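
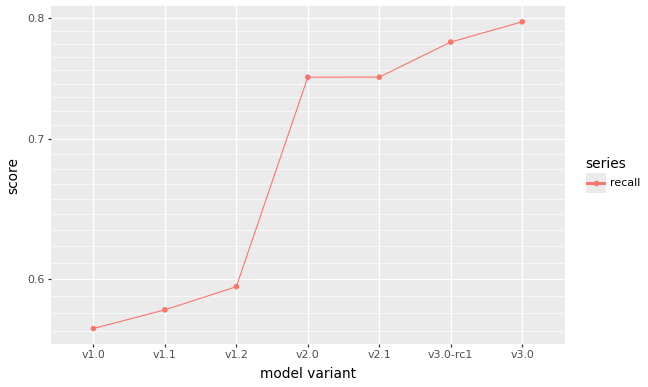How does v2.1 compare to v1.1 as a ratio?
≈ 1.28×

v2.1 ≈ 0.74, v1.1 ≈ 0.58; 0.74/0.58 ≈ 1.28.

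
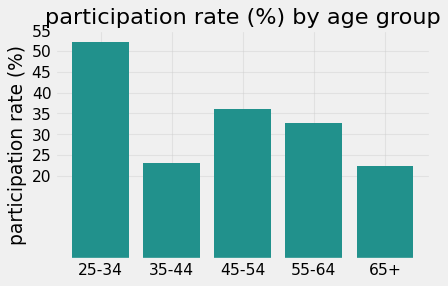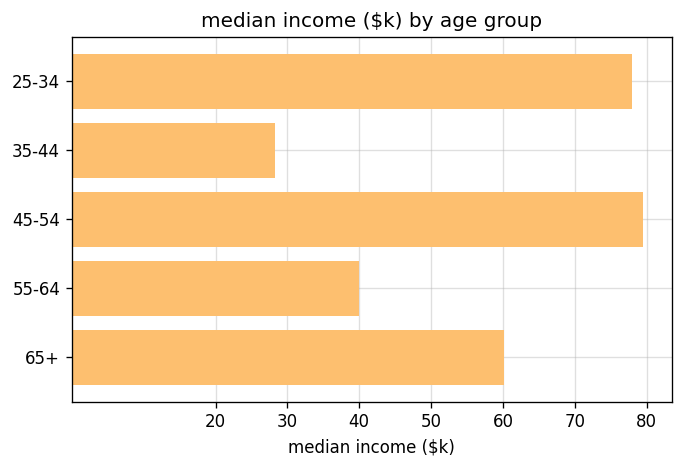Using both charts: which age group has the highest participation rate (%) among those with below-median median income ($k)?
Chart 2 median median income ($k) ≈ 60; below-median age groups: 35-44, 55-64. Among those, 55-64 has the highest participation rate (%) (≈ 35).

55-64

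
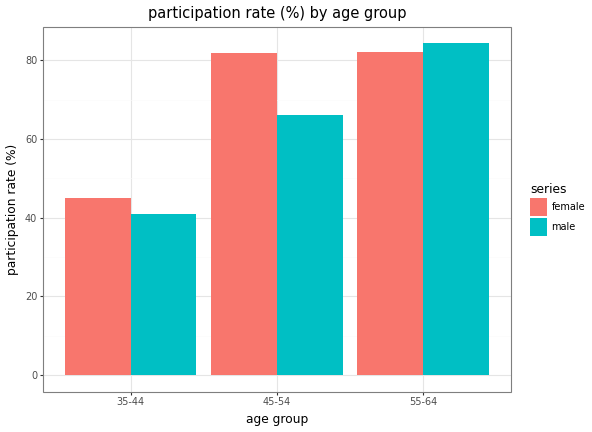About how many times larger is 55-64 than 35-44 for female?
≈ 1.6×

55-64 ≈ 80, 35-44 ≈ 50; 80/50 ≈ 1.6.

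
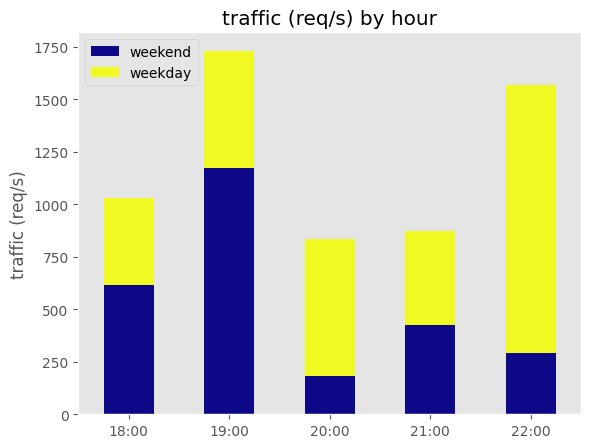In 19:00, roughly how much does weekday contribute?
≈ 600

weekday top ≈ 1800, bottom ≈ 1200; segment ≈ 600.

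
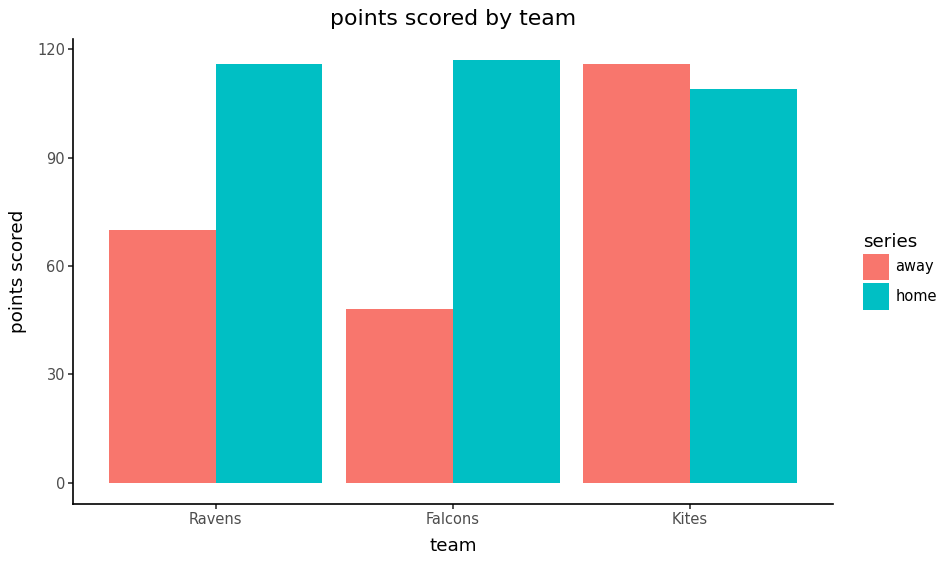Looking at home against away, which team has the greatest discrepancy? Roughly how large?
Falcons: home ≈ 120, away ≈ 50 → gap ≈ 70. Next-largest (Ravens) is only ≈ 50.

Falcons, ≈ 70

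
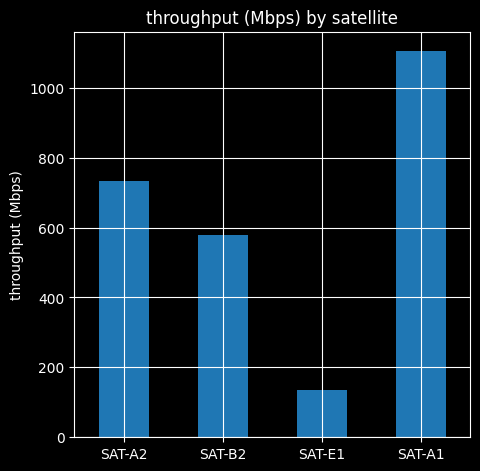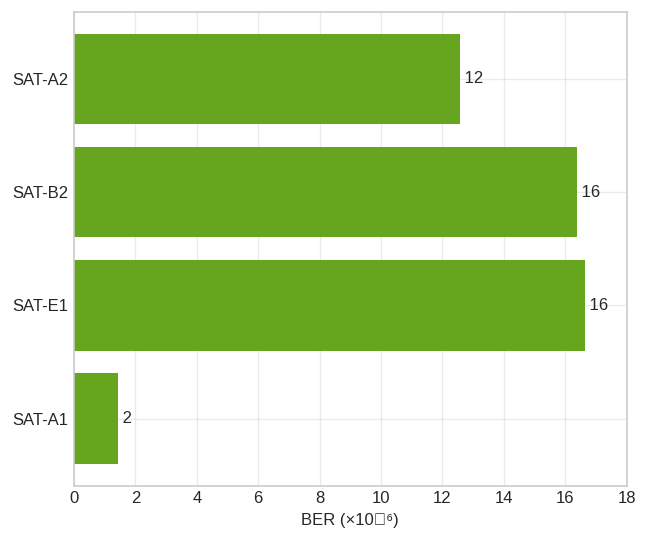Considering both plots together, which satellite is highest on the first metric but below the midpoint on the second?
SAT-A1

Chart 2 median BER (×10⁻⁶) ≈ 14; below-median satellites: SAT-A2, SAT-A1. Among those, SAT-A1 has the highest throughput (Mbps) (≈ 1200).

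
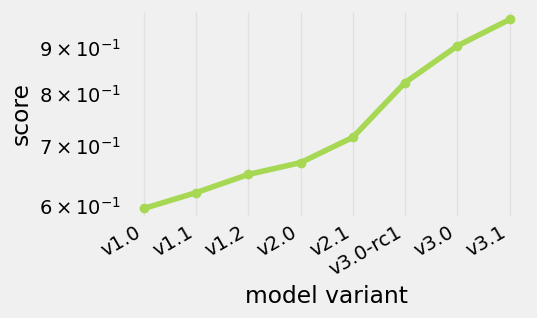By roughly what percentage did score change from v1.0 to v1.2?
≈ +8.3%

v1.0 ≈ 0.60, v1.2 ≈ 0.65; (0.65 − 0.60) / 0.60 ≈ +8.3%.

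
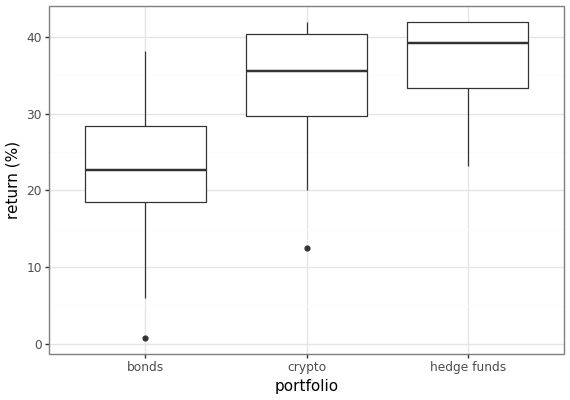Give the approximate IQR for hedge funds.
≈ 8

Q3 ≈ 42, Q1 ≈ 34; IQR ≈ 8.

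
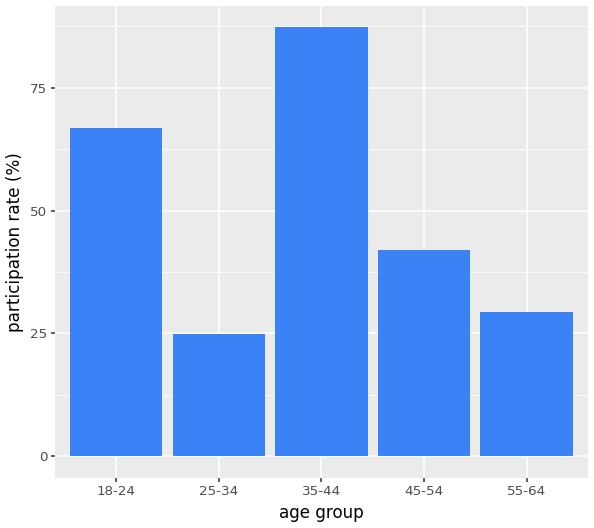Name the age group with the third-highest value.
45-54

Top 4: 35-44 ≈ 90, 18-24 ≈ 70, 45-54 ≈ 40, 55-64 ≈ 30.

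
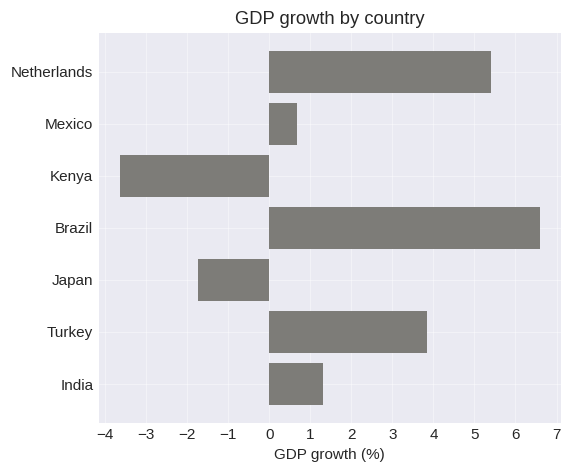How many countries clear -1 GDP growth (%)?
Above -1: Netherlands, Mexico, Brazil, Turkey, India.

5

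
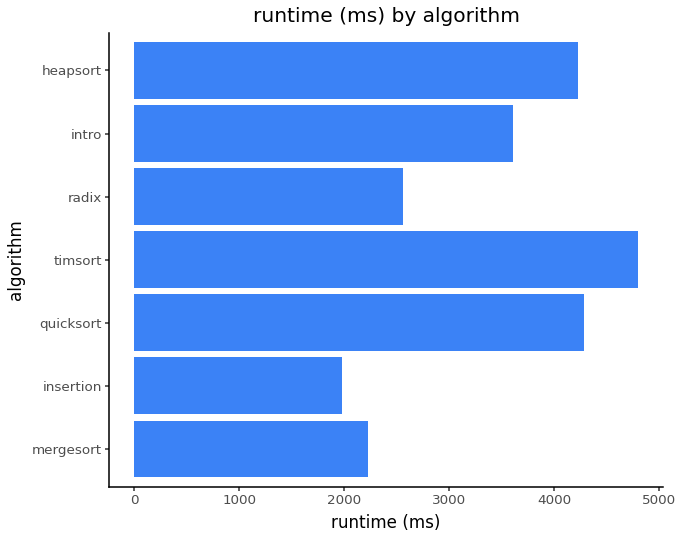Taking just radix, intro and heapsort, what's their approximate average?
(2500 + 3500 + 4000) / 3 ≈ 3333.

≈ 3333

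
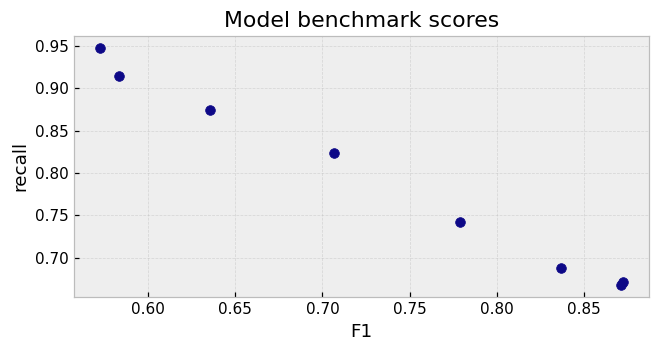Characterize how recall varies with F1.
negative, strong

Points are negatively correlated; strong (|r| ≈ 1.0).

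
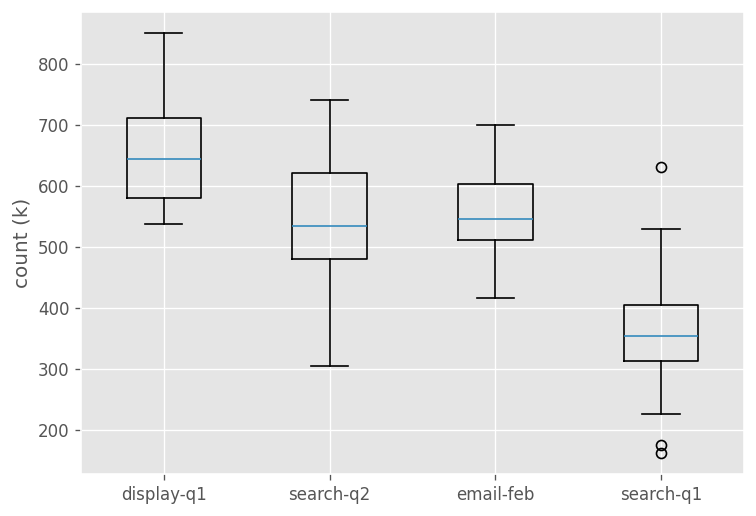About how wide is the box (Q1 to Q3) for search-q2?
Q3 ≈ 625, Q1 ≈ 475; IQR ≈ 150.

≈ 150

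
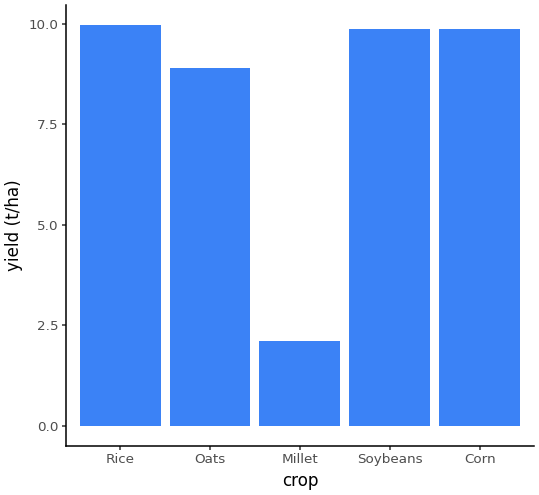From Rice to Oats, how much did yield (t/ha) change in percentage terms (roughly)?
≈ -10%

Rice ≈ 10, Oats ≈ 9; (9 − 10) / 10 ≈ -10%.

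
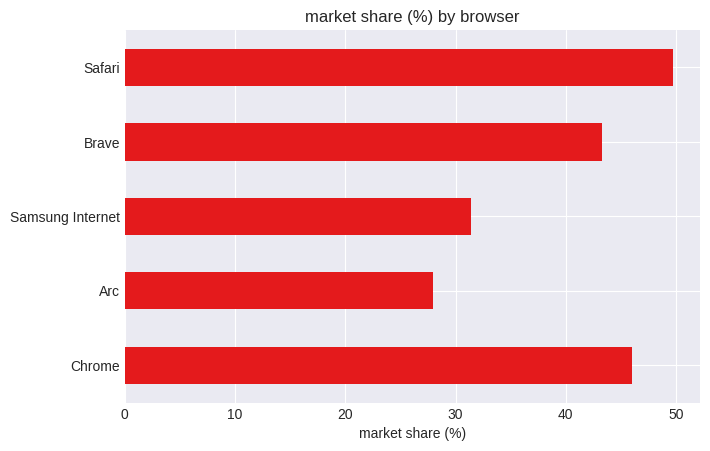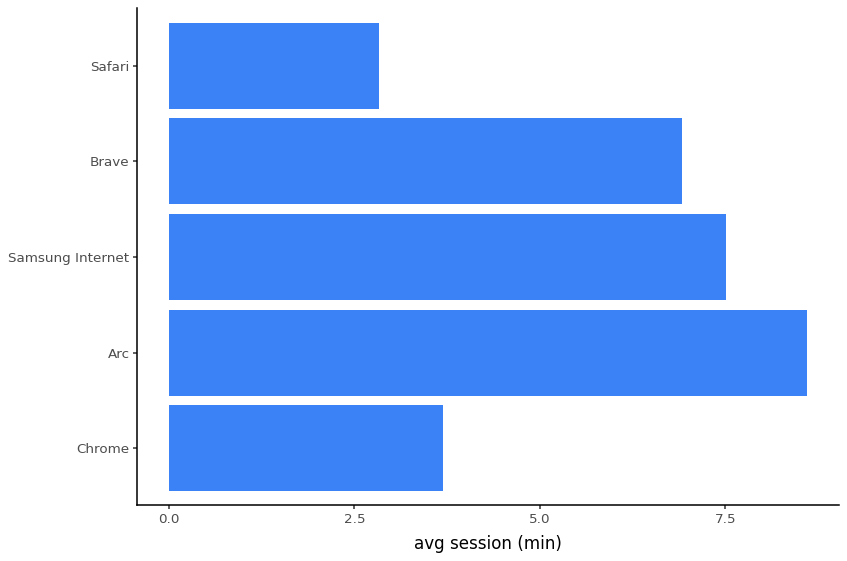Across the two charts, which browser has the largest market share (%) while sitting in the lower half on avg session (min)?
Chart 2 median avg session (min) ≈ 7; below-median browsers: Chrome, Safari. Among those, Safari has the highest market share (%) (≈ 50).

Safari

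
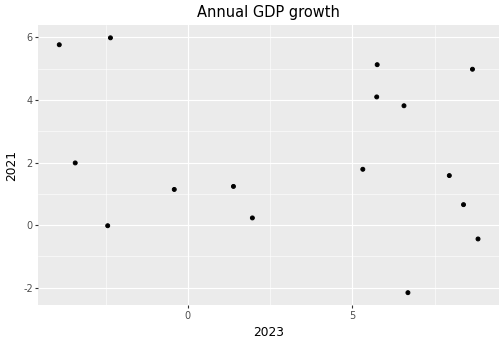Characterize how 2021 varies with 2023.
no clear correlation

Points are roughly uncorrelated; weak (|r| ≈ 0.2).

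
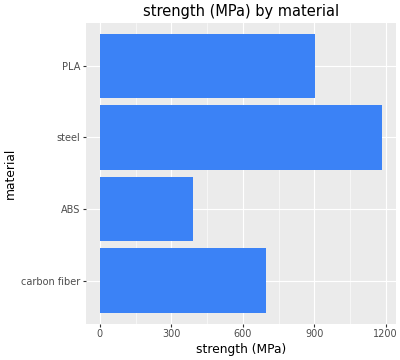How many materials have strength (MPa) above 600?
3

Above 600: carbon fiber, steel, PLA.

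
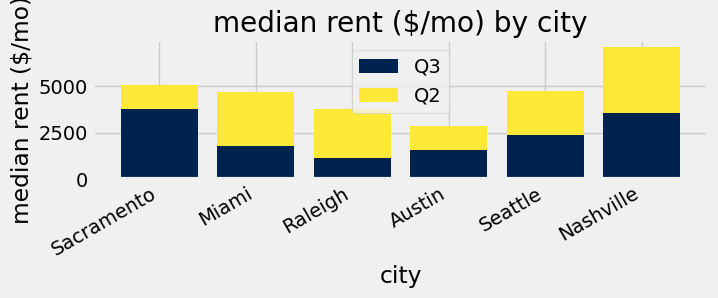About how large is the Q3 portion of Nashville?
≈ 4000

Q3 top ≈ 4000, bottom ≈ 0; segment ≈ 4000.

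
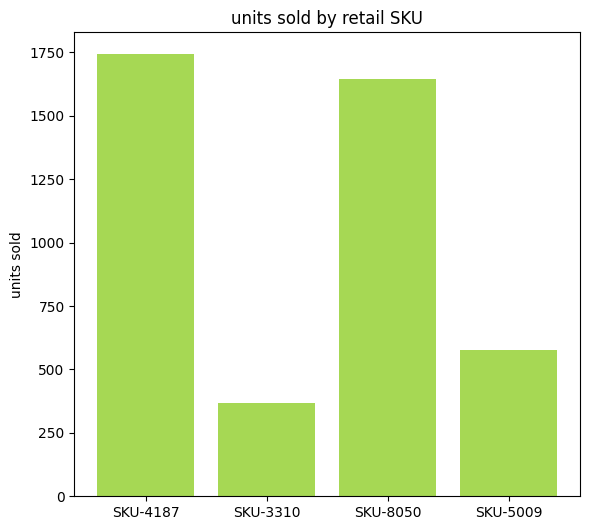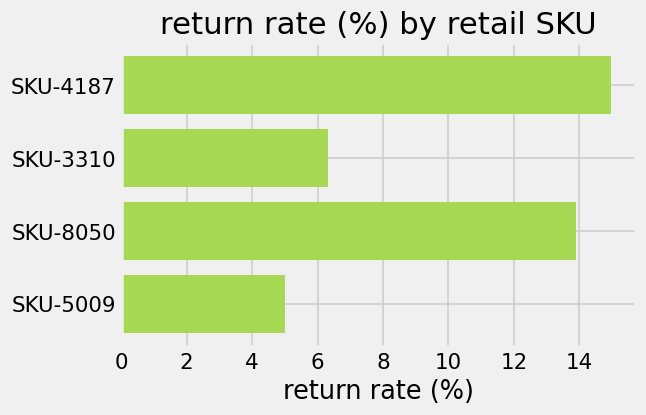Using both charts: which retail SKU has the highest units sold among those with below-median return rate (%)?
Chart 2 median return rate (%) ≈ 10; below-median retail SKUs: SKU-3310, SKU-5009. Among those, SKU-5009 has the highest units sold (≈ 600).

SKU-5009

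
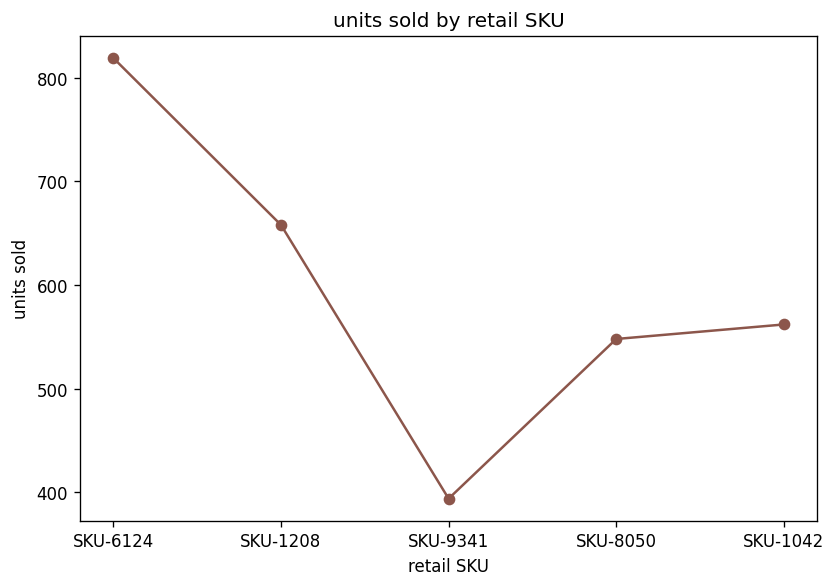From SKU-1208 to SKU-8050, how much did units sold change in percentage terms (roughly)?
≈ -15.4%

SKU-1208 ≈ 650, SKU-8050 ≈ 550; (550 − 650) / 650 ≈ -15.4%.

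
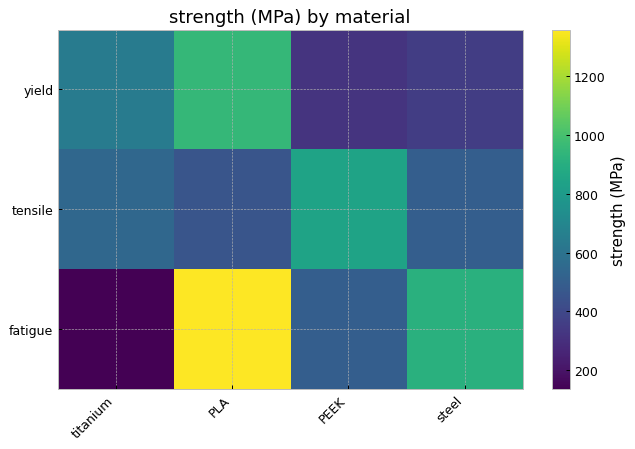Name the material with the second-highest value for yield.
titanium

Top 3 for yield: PLA ≈ 1000, titanium ≈ 600, steel ≈ 400.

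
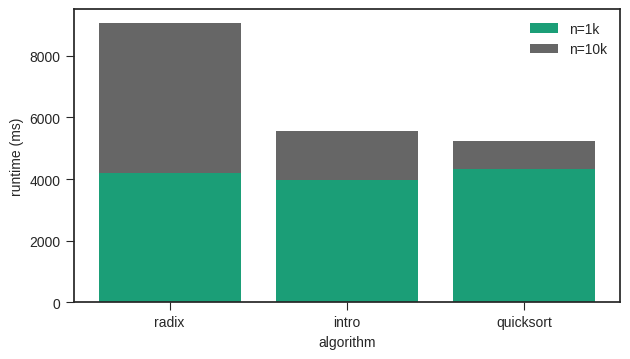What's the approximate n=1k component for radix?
n=1k top ≈ 4000, bottom ≈ 0; segment ≈ 4000.

≈ 4000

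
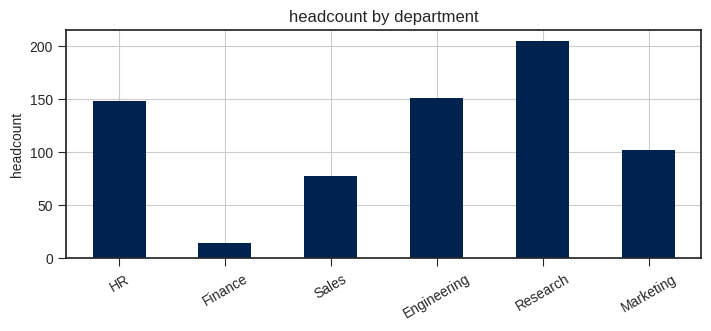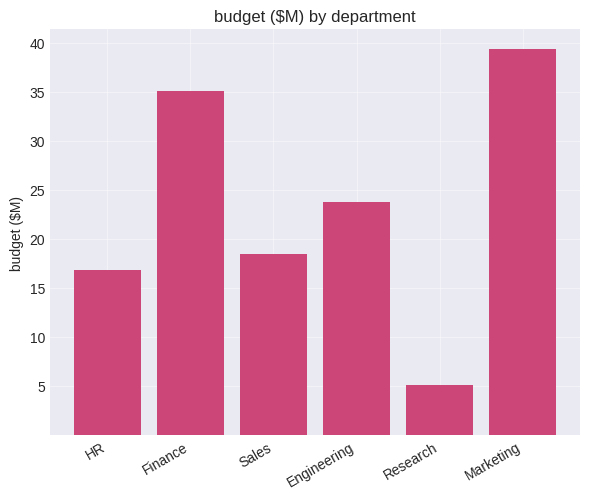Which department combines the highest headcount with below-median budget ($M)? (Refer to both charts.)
Chart 2 median budget ($M) ≈ 20; below-median departments: HR, Sales, Research. Among those, Research has the highest headcount (≈ 200).

Research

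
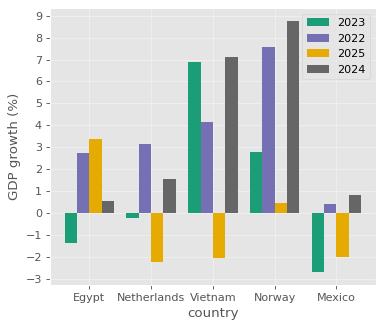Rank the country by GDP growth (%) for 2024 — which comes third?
Netherlands

Top 4 for 2024: Norway ≈ 9, Vietnam ≈ 7, Netherlands ≈ 2, Mexico ≈ 1.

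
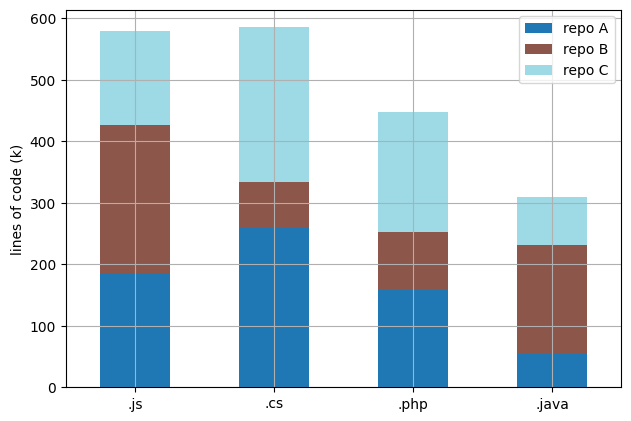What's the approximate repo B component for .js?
≈ 250

repo B top ≈ 450, bottom ≈ 200; segment ≈ 250.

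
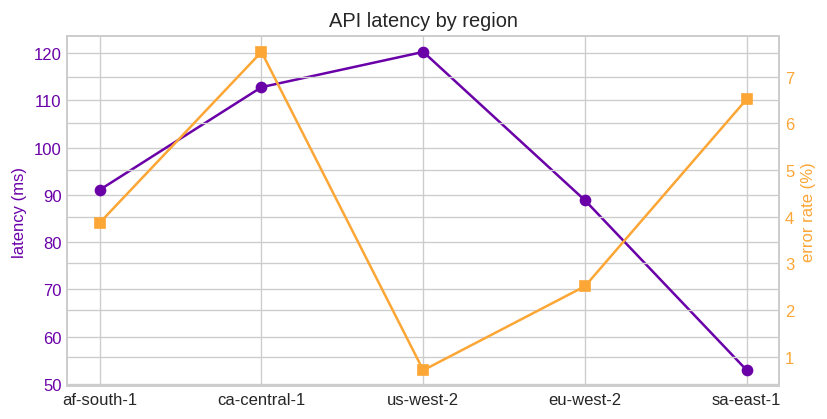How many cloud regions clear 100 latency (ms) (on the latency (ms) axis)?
Above 100: ca-central-1, us-west-2.

2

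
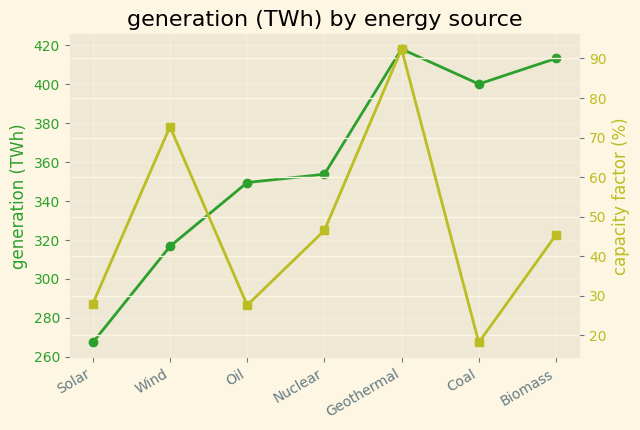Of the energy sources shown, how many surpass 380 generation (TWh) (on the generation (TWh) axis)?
3

Above 380: Geothermal, Coal, Biomass.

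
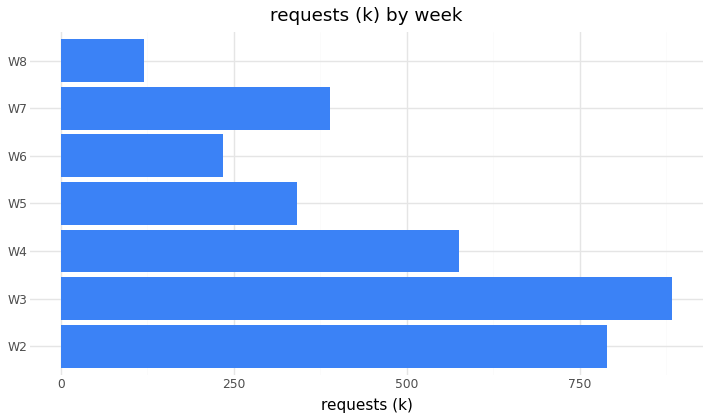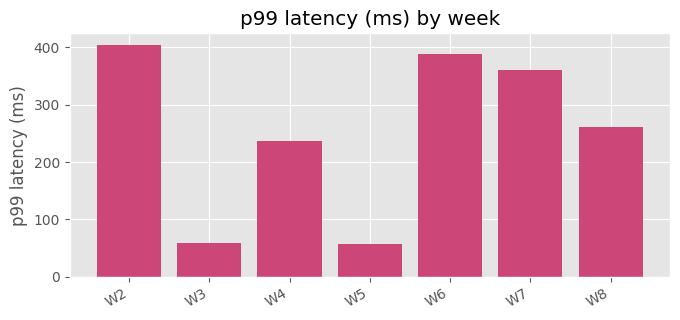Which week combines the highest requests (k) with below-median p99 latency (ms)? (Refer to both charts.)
W3

Chart 2 median p99 latency (ms) ≈ 250; below-median weeks: W3, W4, W5. Among those, W3 has the highest requests (k) (≈ 900).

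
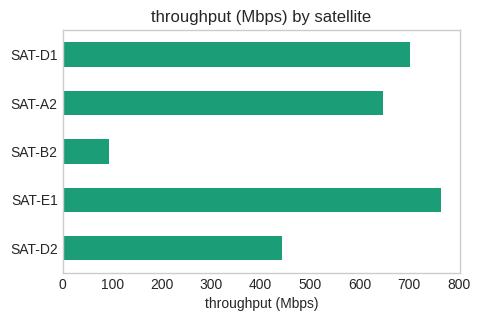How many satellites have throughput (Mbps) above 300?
4

Above 300: SAT-D2, SAT-E1, SAT-A2, SAT-D1.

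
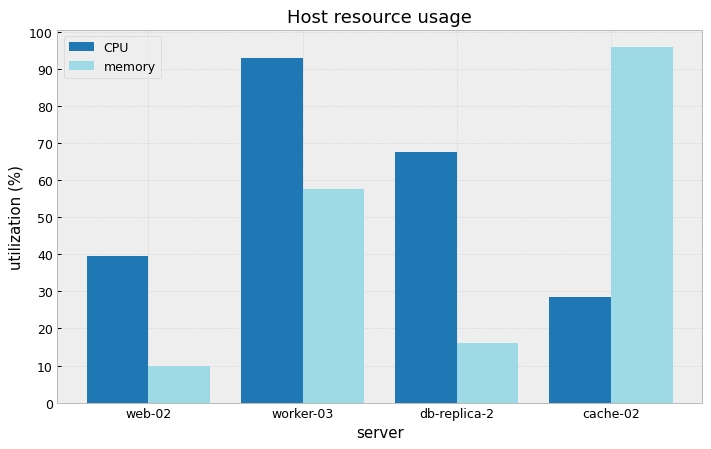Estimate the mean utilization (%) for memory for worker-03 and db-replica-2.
(60 + 20) / 2 ≈ 40.

≈ 40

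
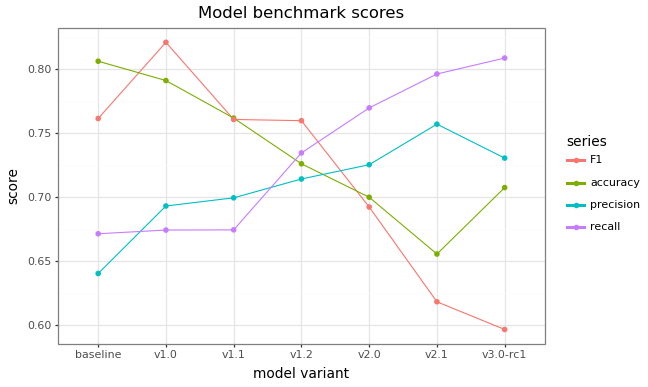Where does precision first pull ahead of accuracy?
v2.0

v1.2: precision ≈ 0.72 vs accuracy ≈ 0.72 (not yet); v2.0: precision ≈ 0.72 vs accuracy ≈ 0.70 (first crossover).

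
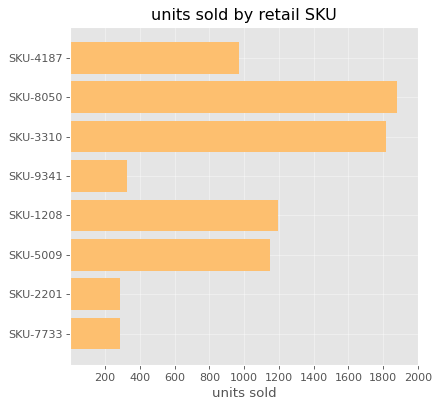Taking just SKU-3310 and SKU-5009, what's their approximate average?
≈ 1500

(1800 + 1200) / 2 ≈ 1500.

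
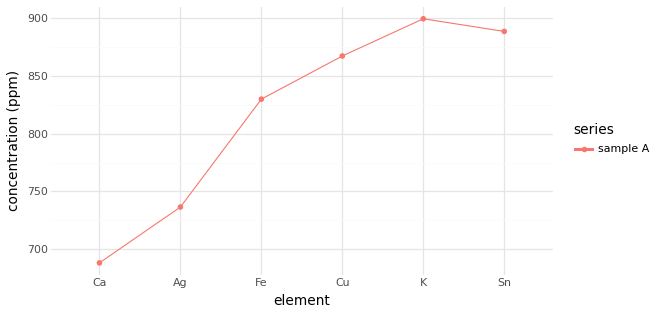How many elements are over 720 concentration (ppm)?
5

Above 720: Ag, Fe, Cu, K, Sn.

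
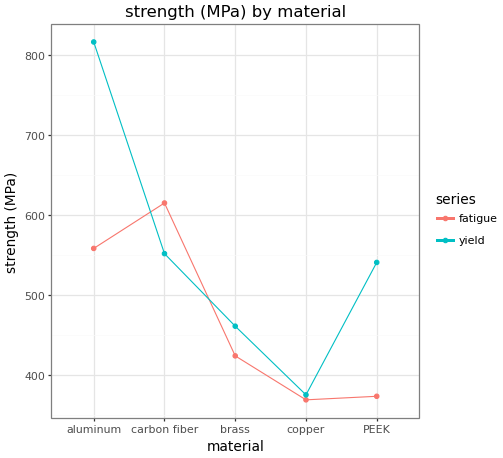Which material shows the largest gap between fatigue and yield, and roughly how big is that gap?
aluminum, ≈ 250 MPa

aluminum: fatigue ≈ 550, yield ≈ 800 → gap ≈ 250. Next-largest (PEEK) is only ≈ 200.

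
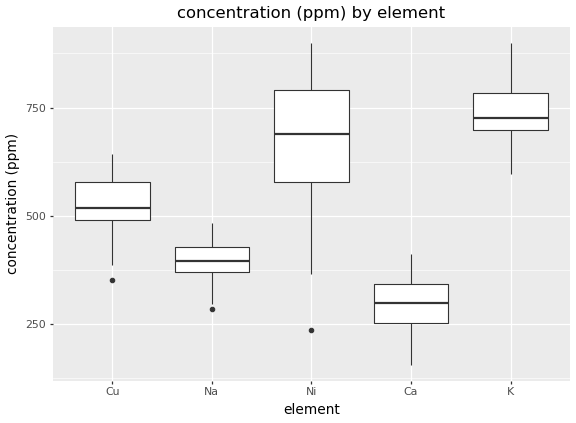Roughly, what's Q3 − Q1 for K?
≈ 100

Q3 ≈ 800, Q1 ≈ 700; IQR ≈ 100.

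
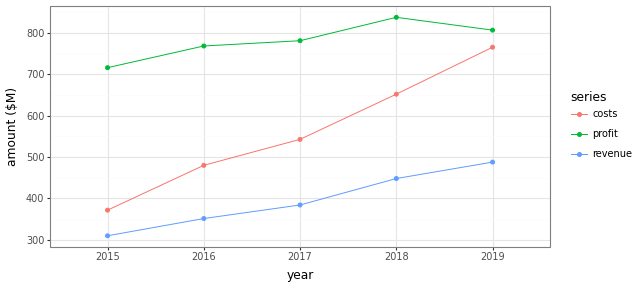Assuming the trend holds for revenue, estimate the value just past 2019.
≈ 550

Last three: 400, 450, 500 → slope ≈ 50/step → next ≈ 550.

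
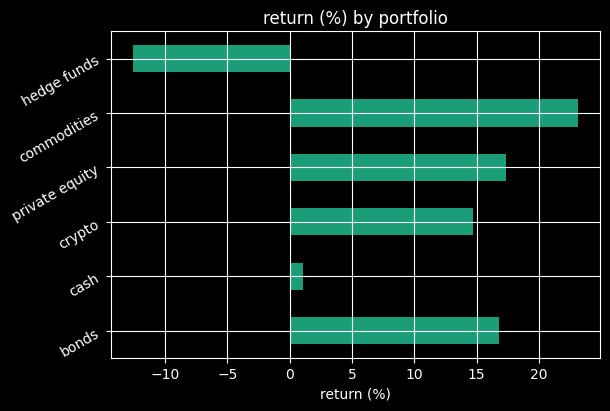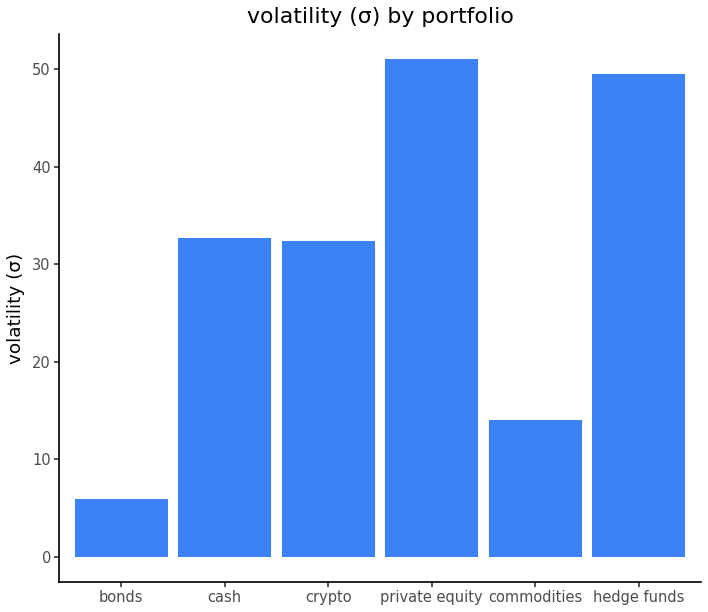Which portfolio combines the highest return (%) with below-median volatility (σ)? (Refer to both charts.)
commodities

Chart 2 median volatility (σ) ≈ 35; below-median portfolios: bonds, crypto, commodities. Among those, commodities has the highest return (%) (≈ 25).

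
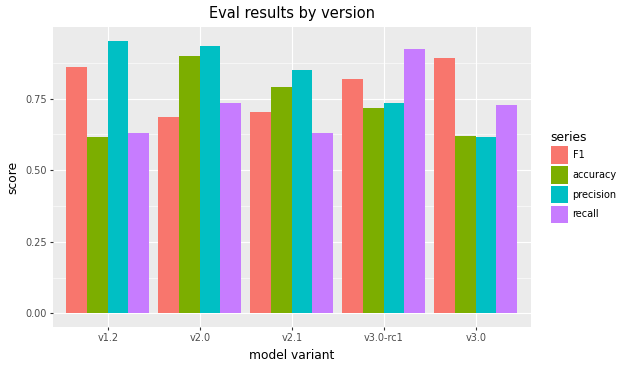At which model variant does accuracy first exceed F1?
v1.2: accuracy ≈ 0.6 vs F1 ≈ 0.9 (not yet); v2.0: accuracy ≈ 0.9 vs F1 ≈ 0.7 (first crossover).

v2.0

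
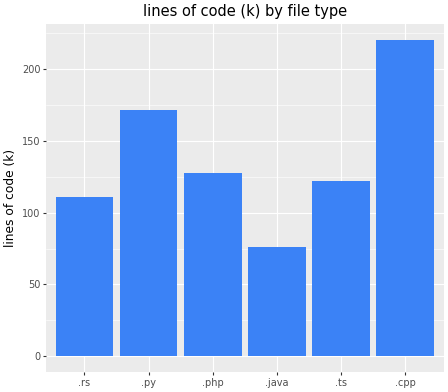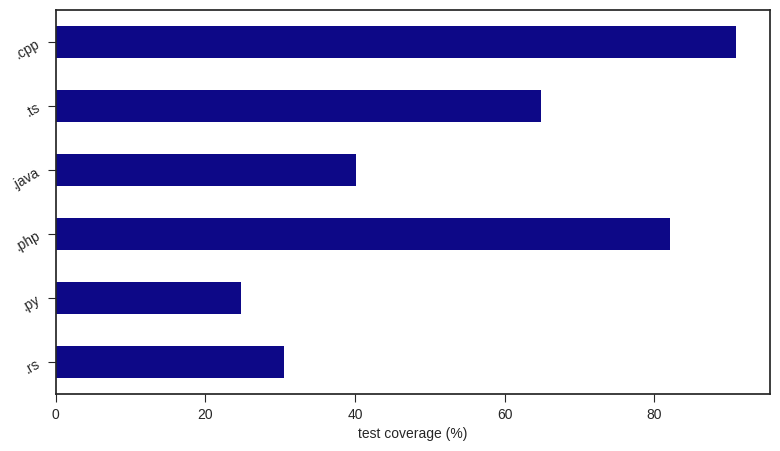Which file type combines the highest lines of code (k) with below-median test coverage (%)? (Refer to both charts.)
.py

Chart 2 median test coverage (%) ≈ 50; below-median file types: .rs, .py, .java. Among those, .py has the highest lines of code (k) (≈ 175).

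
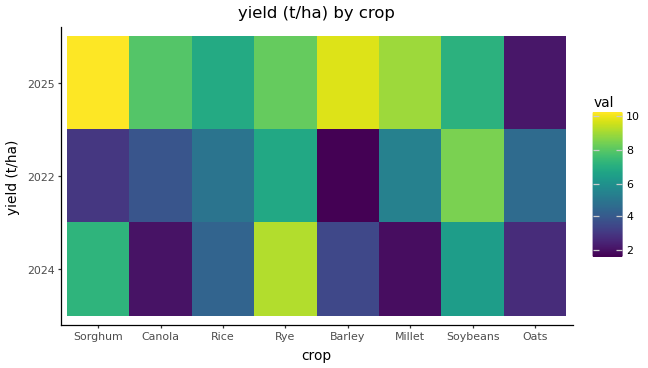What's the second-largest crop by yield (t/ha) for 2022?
Top 3 for 2022: Soybeans ≈ 9, Rye ≈ 7, Millet ≈ 5.

Rye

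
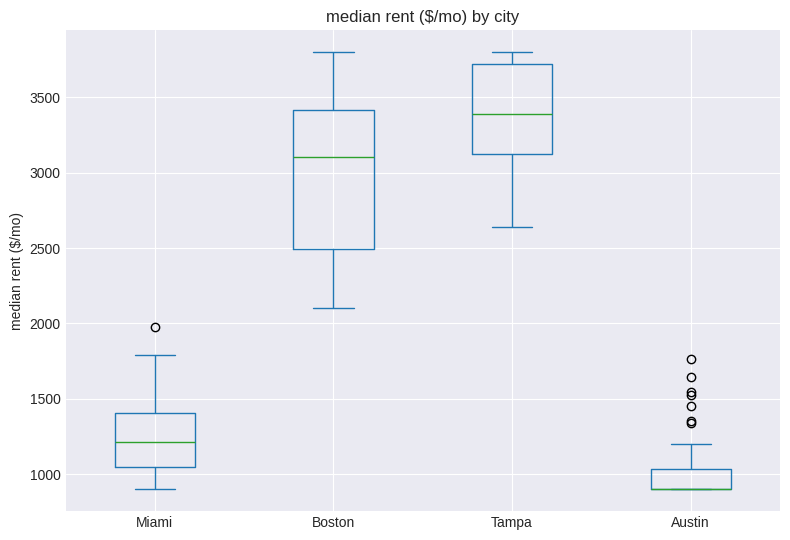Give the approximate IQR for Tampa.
Q3 ≈ 3500, Q1 ≈ 3000; IQR ≈ 500.

≈ 500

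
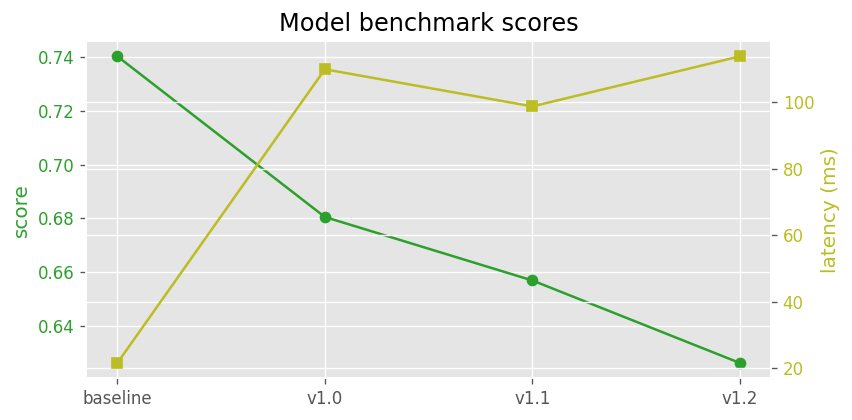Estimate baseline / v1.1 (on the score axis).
baseline ≈ 0.74, v1.1 ≈ 0.66; 0.74/0.66 ≈ 1.12.

≈ 1.12×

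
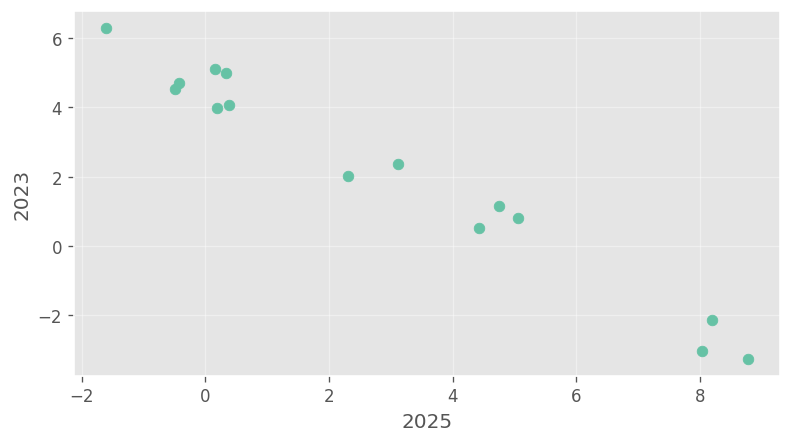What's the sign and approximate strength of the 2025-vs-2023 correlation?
negative, strong

Points are negatively correlated; strong (|r| ≈ 1.0).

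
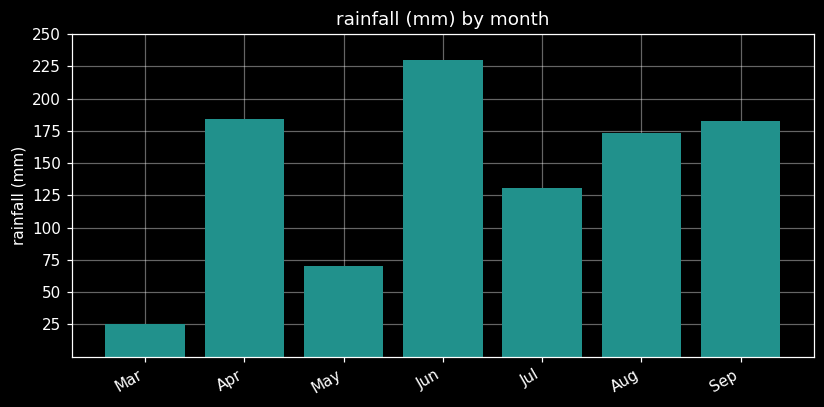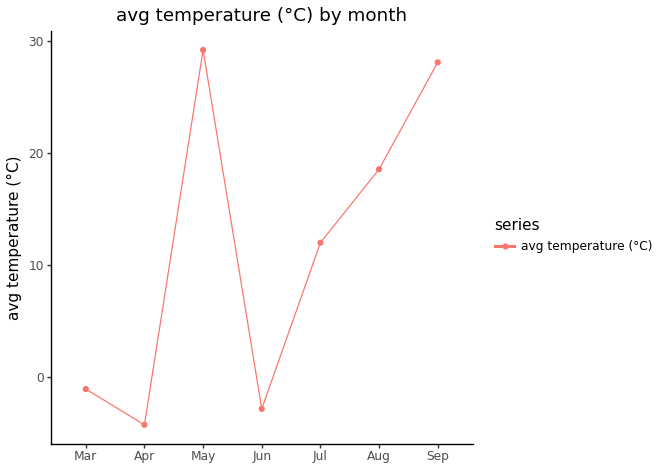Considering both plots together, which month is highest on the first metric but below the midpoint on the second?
Chart 2 median avg temperature (°C) ≈ 10; below-median months: Mar, Apr, Jun. Among those, Jun has the highest rainfall (mm) (≈ 225).

Jun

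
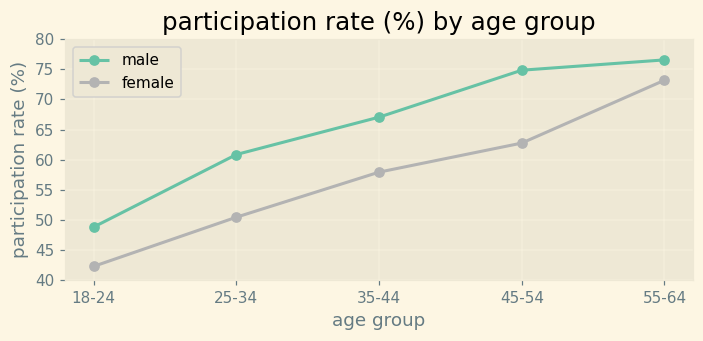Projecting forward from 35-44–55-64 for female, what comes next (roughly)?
Last three: 60, 65, 75 → slope ≈ 7.5/step → next ≈ 82.5.

≈ 82.5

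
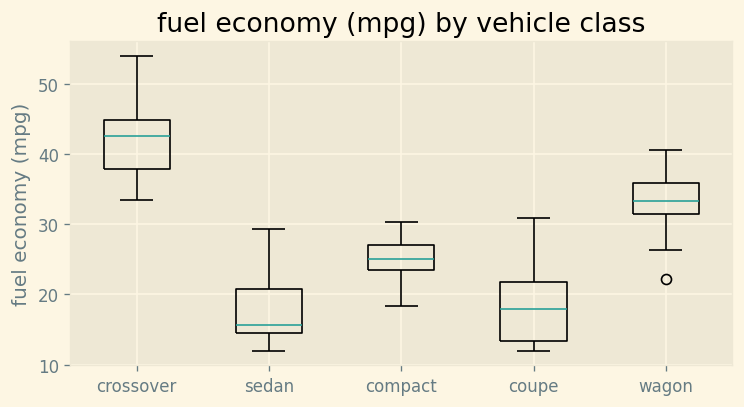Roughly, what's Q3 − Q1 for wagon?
Q3 ≈ 35, Q1 ≈ 30; IQR ≈ 5.

≈ 5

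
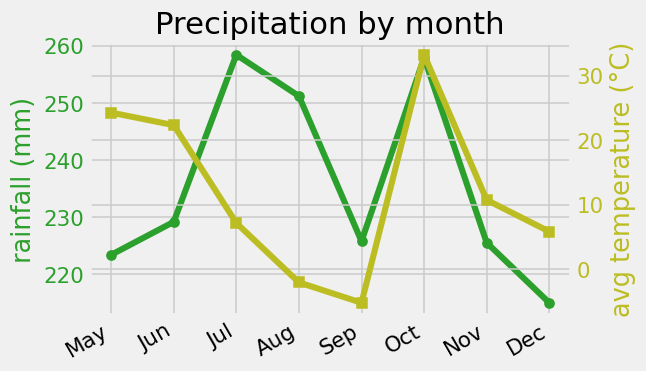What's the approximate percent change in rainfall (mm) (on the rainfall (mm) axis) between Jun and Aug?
Jun ≈ 230, Aug ≈ 250; (250 − 230) / 230 ≈ +8.7%.

≈ +8.7%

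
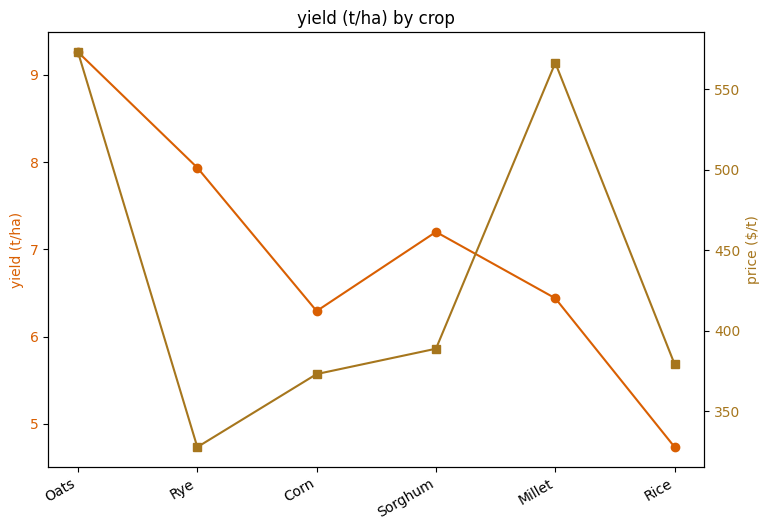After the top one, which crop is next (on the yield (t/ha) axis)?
Rye

Top 3 (on the yield (t/ha) axis): Oats ≈ 9.5, Rye ≈ 8.0, Sorghum ≈ 7.0.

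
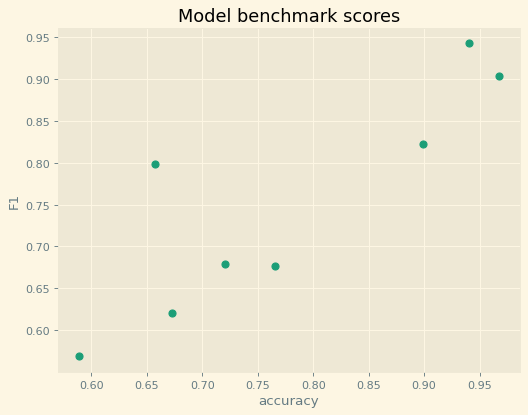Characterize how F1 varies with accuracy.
positive, strong

Points are positively correlated; strong (|r| ≈ 0.9).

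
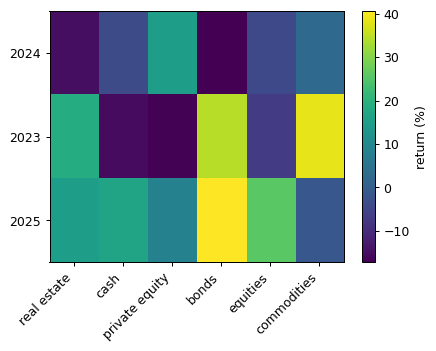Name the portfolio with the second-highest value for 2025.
equities

Top 3 for 2025: bonds ≈ 40, equities ≈ 25, cash ≈ 15.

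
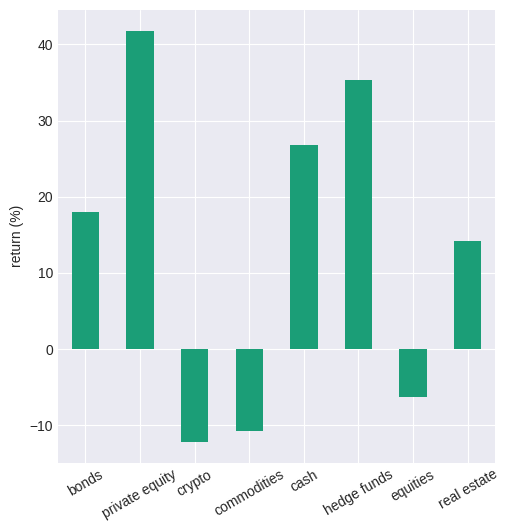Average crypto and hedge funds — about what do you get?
≈ 12

(-10 + 35) / 2 ≈ 12.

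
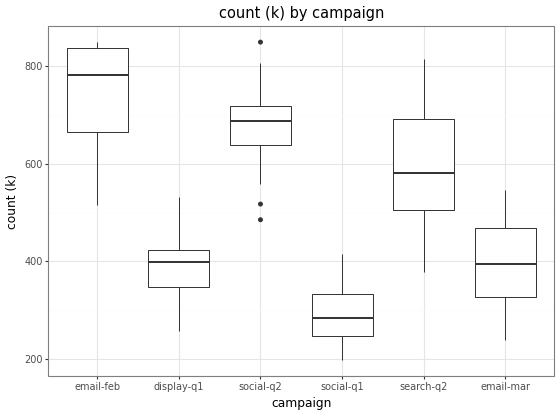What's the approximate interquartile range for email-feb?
≈ 200

Q3 ≈ 850, Q1 ≈ 650; IQR ≈ 200.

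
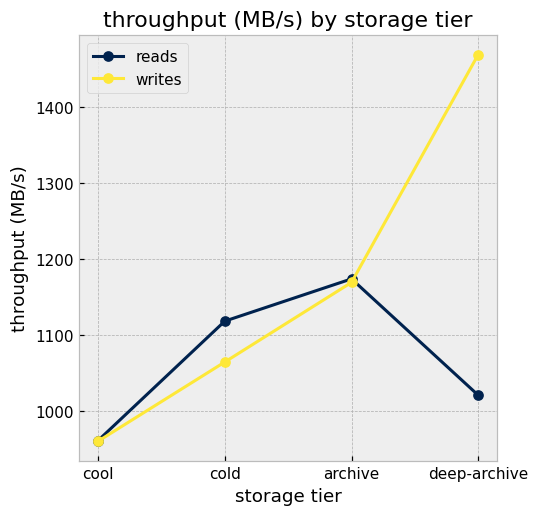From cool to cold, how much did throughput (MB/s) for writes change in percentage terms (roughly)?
≈ +10.5%

cool ≈ 950, cold ≈ 1050; (1050 − 950) / 950 ≈ +10.5%.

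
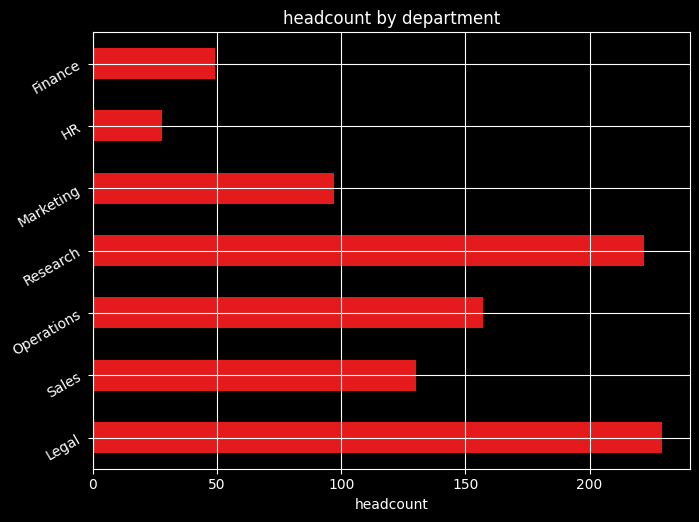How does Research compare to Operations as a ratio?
Research ≈ 220, Operations ≈ 160; 220/160 ≈ 1.38.

≈ 1.38×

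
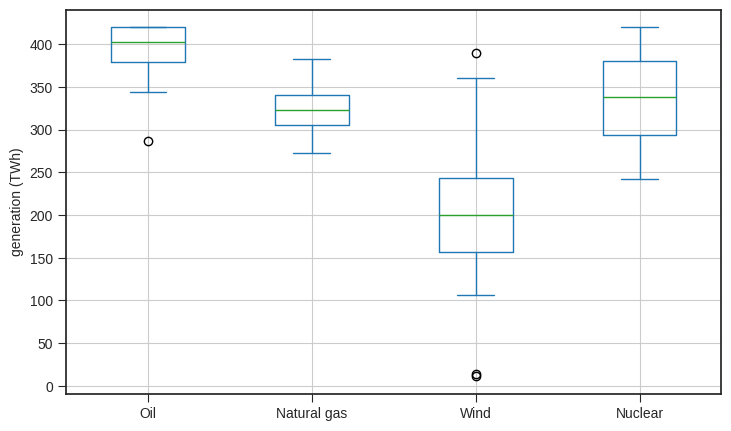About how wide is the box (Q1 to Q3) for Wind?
≈ 80

Q3 ≈ 240, Q1 ≈ 160; IQR ≈ 80.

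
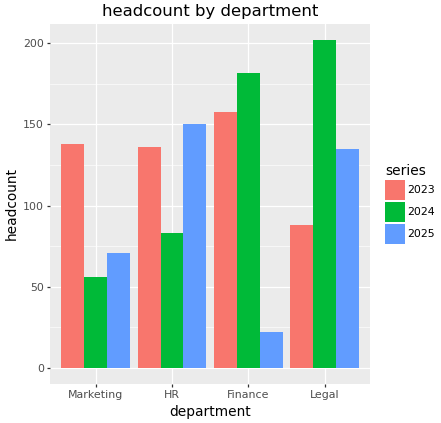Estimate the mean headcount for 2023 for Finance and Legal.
≈ 120

(160 + 80) / 2 ≈ 120.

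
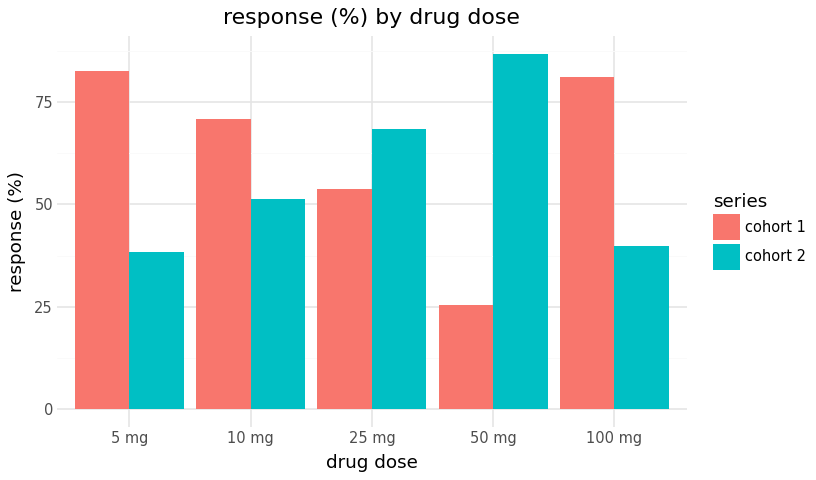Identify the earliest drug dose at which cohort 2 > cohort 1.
25 mg

10 mg: cohort 2 ≈ 50 vs cohort 1 ≈ 70 (not yet); 25 mg: cohort 2 ≈ 70 vs cohort 1 ≈ 50 (first crossover).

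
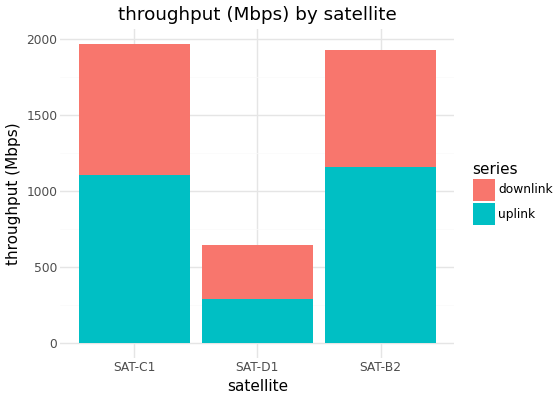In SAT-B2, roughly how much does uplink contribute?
≈ 1200

uplink top ≈ 1200, bottom ≈ 0; segment ≈ 1200.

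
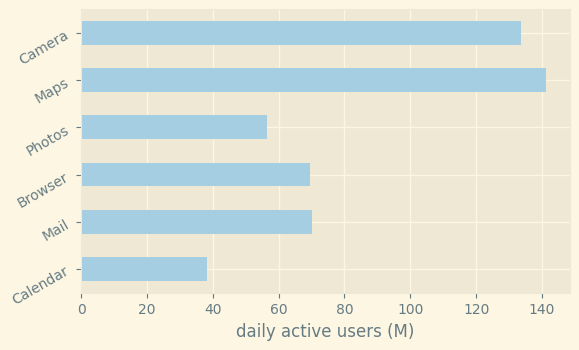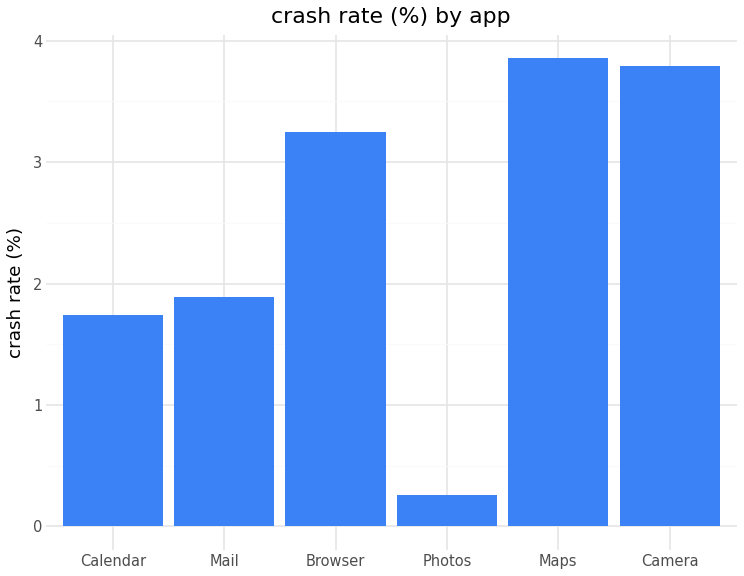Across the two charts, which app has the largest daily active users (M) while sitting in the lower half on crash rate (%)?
Chart 2 median crash rate (%) ≈ 2.5; below-median apps: Calendar, Mail, Photos. Among those, Mail has the highest daily active users (M) (≈ 80).

Mail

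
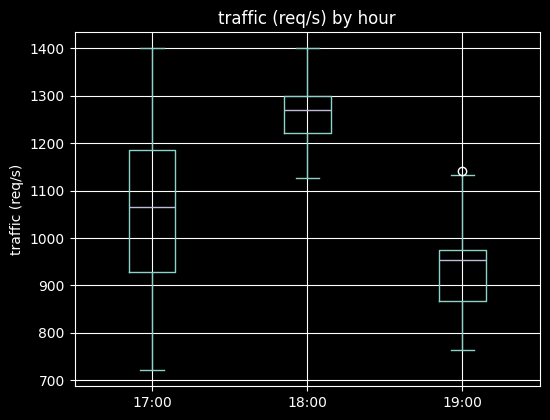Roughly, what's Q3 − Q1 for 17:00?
≈ 250

Q3 ≈ 1200, Q1 ≈ 950; IQR ≈ 250.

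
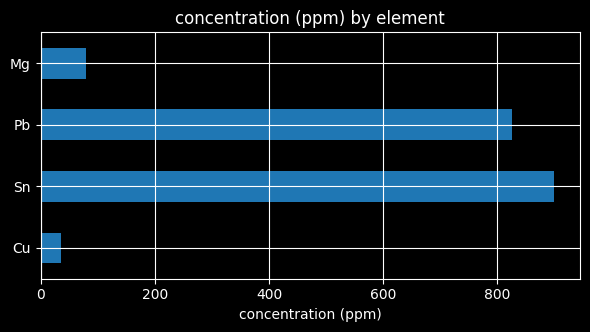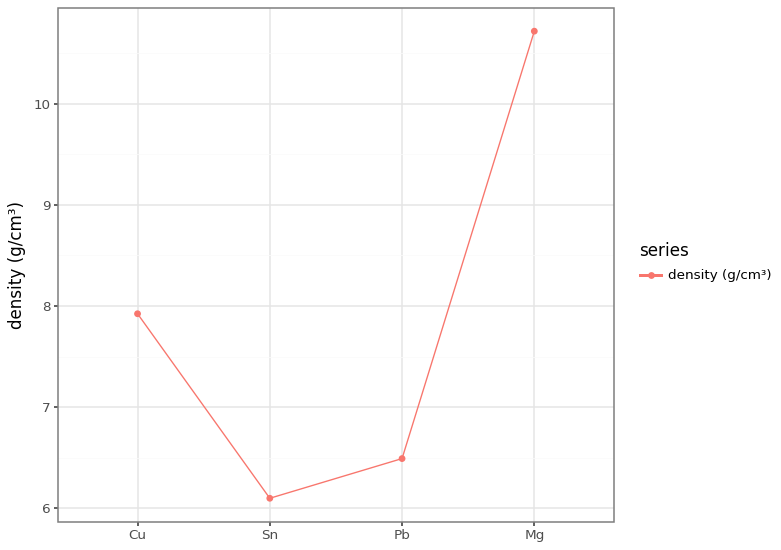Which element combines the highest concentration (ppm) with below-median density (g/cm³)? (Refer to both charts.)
Chart 2 median density (g/cm³) ≈ 7; below-median elements: Sn, Pb. Among those, Sn has the highest concentration (ppm) (≈ 900).

Sn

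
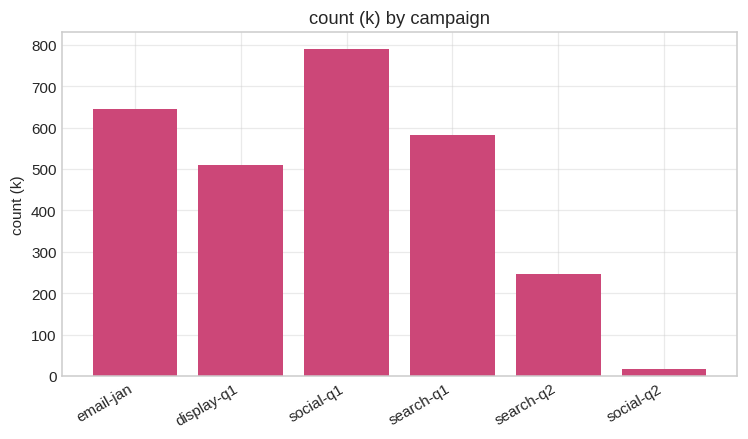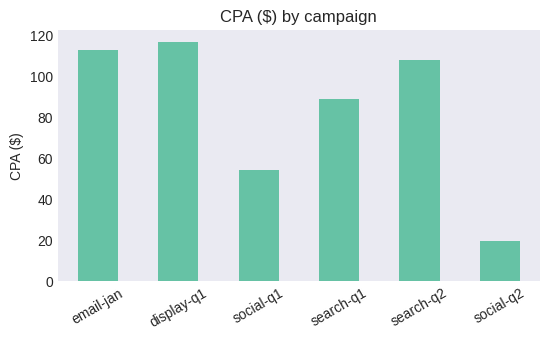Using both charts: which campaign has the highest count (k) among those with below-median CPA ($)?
Chart 2 median CPA ($) ≈ 100; below-median campaigns: social-q1, search-q1, social-q2. Among those, social-q1 has the highest count (k) (≈ 800).

social-q1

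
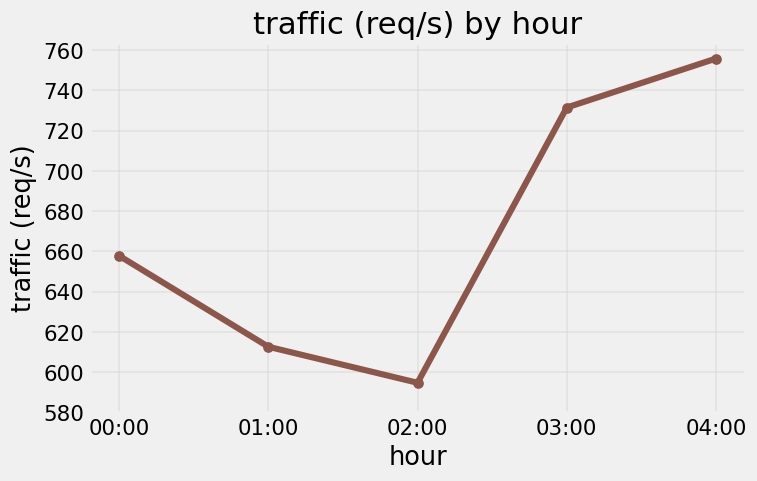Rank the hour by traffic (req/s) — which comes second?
Top 3: 04:00 ≈ 760, 03:00 ≈ 740, 00:00 ≈ 660.

03:00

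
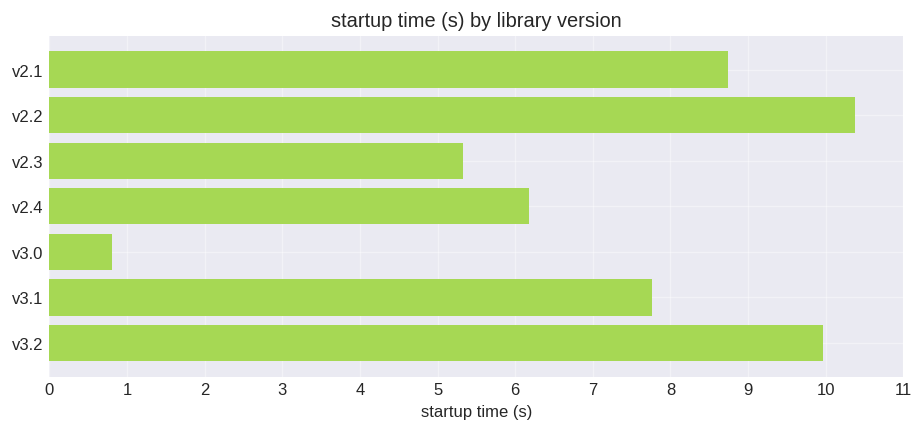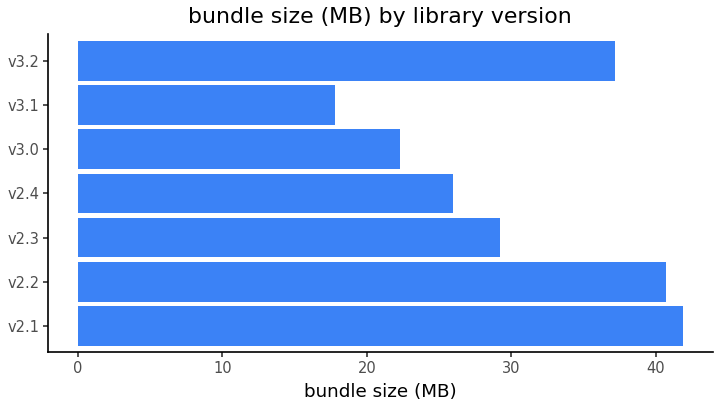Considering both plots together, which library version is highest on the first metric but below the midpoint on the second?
v3.1

Chart 2 median bundle size (MB) ≈ 30; below-median library versions: v2.4, v3.0, v3.1. Among those, v3.1 has the highest startup time (s) (≈ 8).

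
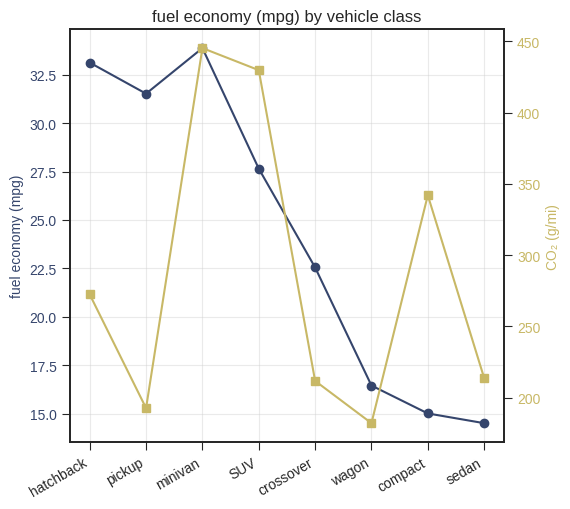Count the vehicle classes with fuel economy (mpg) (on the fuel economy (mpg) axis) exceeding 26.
4

Above 26: hatchback, pickup, minivan, SUV.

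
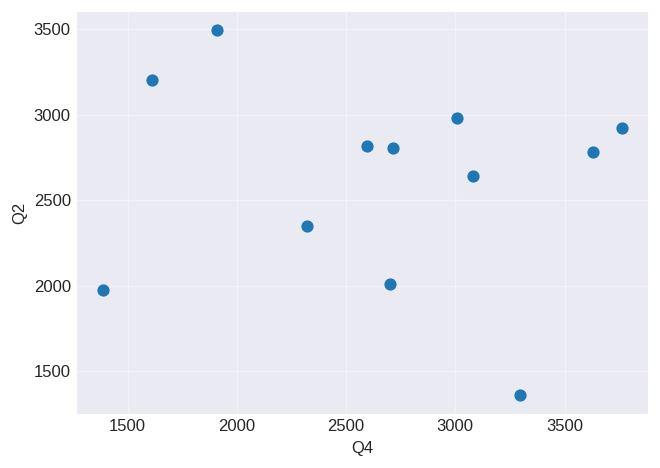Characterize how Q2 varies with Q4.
Points are roughly uncorrelated; weak (|r| ≈ 0.1).

no clear correlation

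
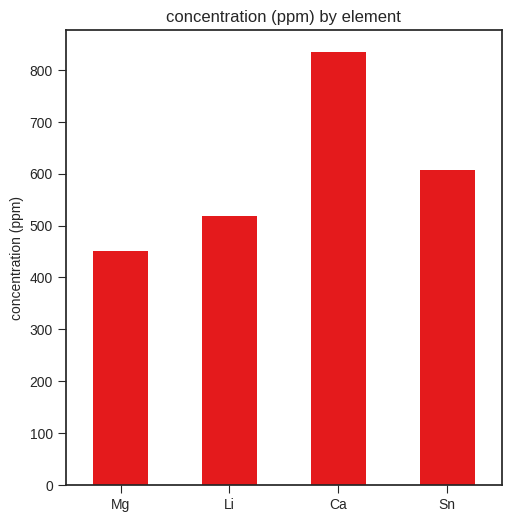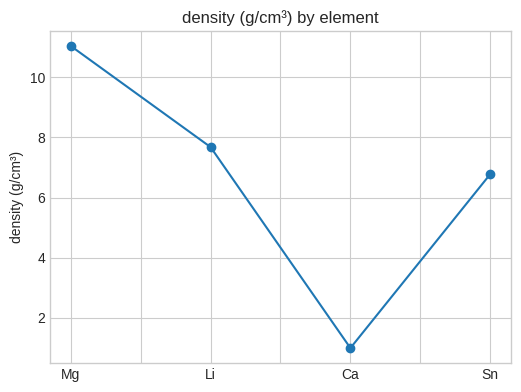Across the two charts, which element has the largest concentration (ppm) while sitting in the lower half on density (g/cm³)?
Chart 2 median density (g/cm³) ≈ 8; below-median elements: Ca, Sn. Among those, Ca has the highest concentration (ppm) (≈ 800).

Ca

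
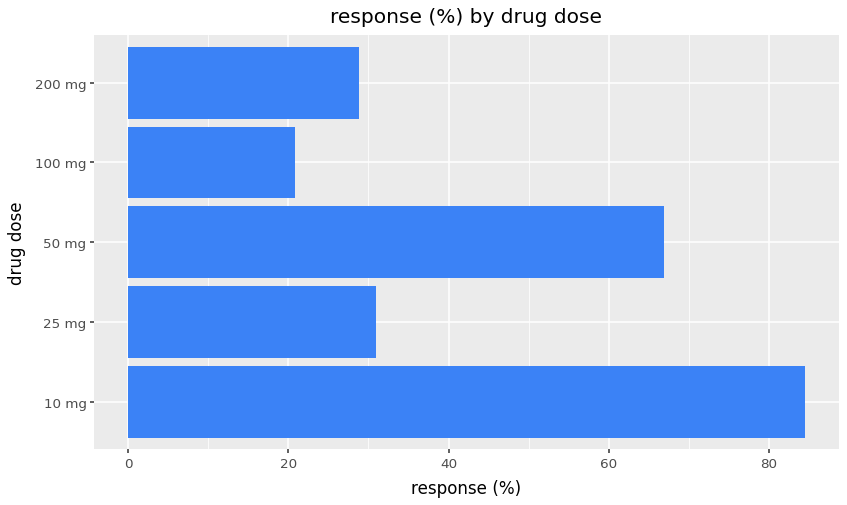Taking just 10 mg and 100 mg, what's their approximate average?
≈ 50

(80 + 20) / 2 ≈ 50.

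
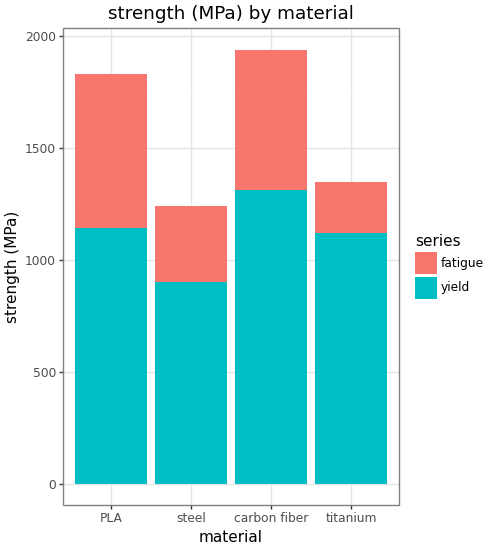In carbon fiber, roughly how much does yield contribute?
yield top ≈ 1400, bottom ≈ 0; segment ≈ 1400.

≈ 1400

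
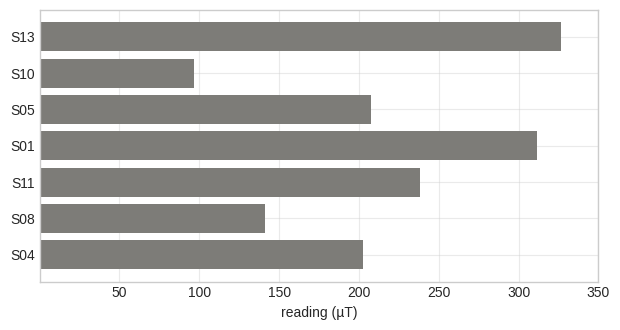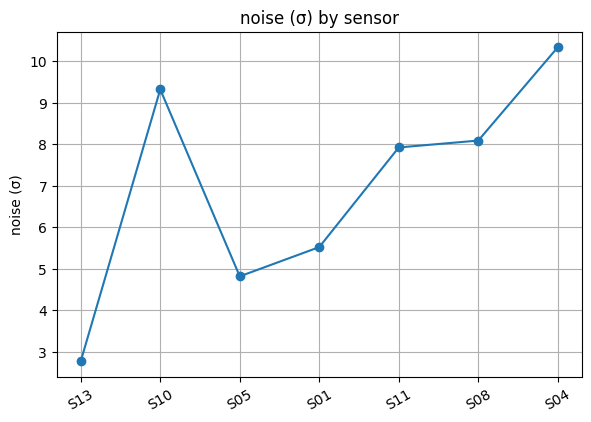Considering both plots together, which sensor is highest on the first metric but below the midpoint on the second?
Chart 2 median noise (σ) ≈ 8; below-median sensors: S13, S05, S01. Among those, S13 has the highest reading (µT) (≈ 350).

S13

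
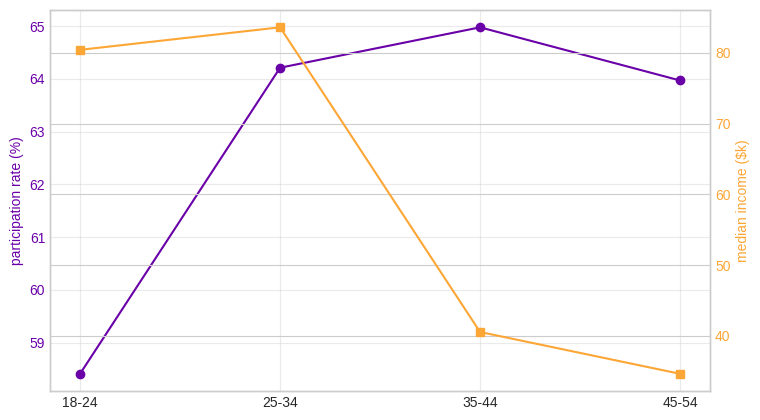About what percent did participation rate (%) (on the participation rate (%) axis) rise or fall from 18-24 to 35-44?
≈ +12.1%

18-24 ≈ 58, 35-44 ≈ 65; (65 − 58) / 58 ≈ +12.1%.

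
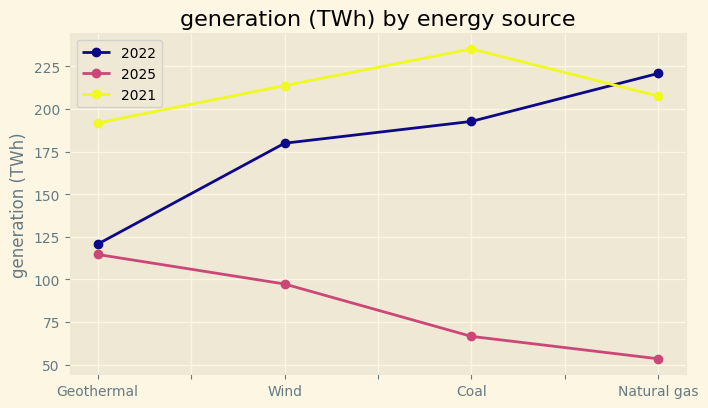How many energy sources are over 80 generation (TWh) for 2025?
2

Above 80: Geothermal, Wind.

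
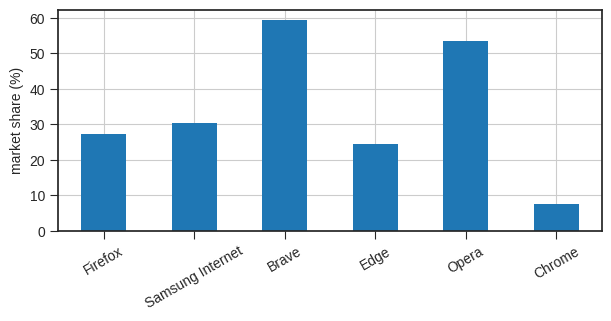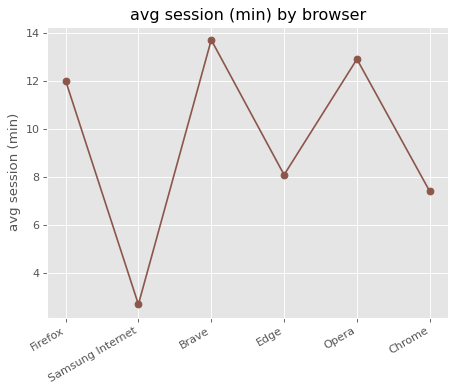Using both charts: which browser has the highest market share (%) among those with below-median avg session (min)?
Samsung Internet

Chart 2 median avg session (min) ≈ 10; below-median browsers: Samsung Internet, Edge, Chrome. Among those, Samsung Internet has the highest market share (%) (≈ 30).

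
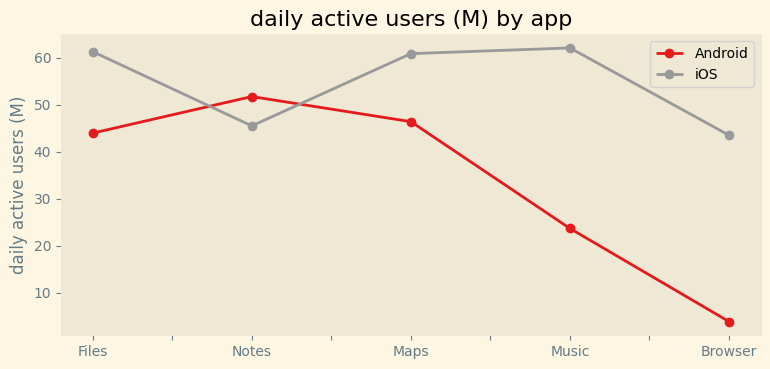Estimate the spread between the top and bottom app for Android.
Max Notes ≈ 50, min Browser ≈ 5; range ≈ 45.

≈ 45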